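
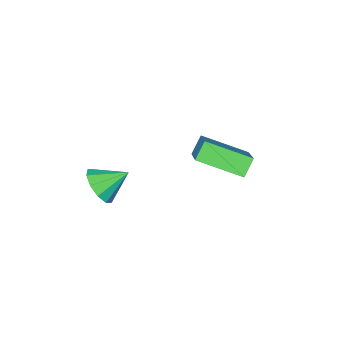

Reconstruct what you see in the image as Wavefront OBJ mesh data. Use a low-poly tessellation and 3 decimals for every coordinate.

v -1.955 1.851 1.156
v -2.537 1.764 1.798
v -2.9 3.351 0.501
v -3.482 3.264 1.142
v -0.778 3.136 2.398
v -1.36 3.049 3.039
v -1.723 4.636 1.742
v -2.305 4.549 2.384
v 1.896 1.016 1.329
v 2.27 0.752 2.022
v 1.104 1.684 2.011
v 2.503 1.183 1.87
v 2.504 1.55 1.511
v 2.273 1.713 1.083
v 1.898 1.61 0.749
v 1.522 1.279 0.637
v 1.289 0.848 0.789
v 1.287 0.481 1.147
v 1.518 0.319 1.575
v 1.894 0.422 1.909
f 2 4 1
f 5 2 1
f 1 4 3
f 3 5 1
f 2 8 4
f 6 2 5
f 6 8 2
f 4 8 3
f 7 5 3
f 3 8 7
f 7 6 5
f 8 6 7
f 10 9 12
f 10 12 11
f 12 9 13
f 12 13 11
f 13 9 14
f 13 14 11
f 14 9 15
f 14 15 11
f 15 9 16
f 15 16 11
f 16 9 17
f 16 17 11
f 17 9 18
f 17 18 11
f 18 9 19
f 18 19 11
f 19 9 20
f 19 20 11
f 20 9 10
f 20 10 11



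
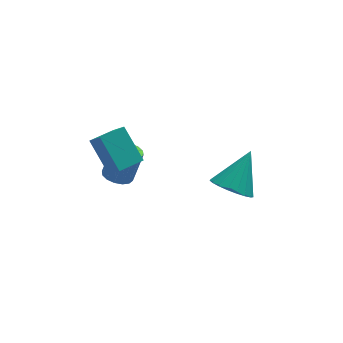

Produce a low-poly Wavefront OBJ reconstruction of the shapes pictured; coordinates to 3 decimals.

v -3.599 -4.619 3.228
v -4.166 -3.398 4.361
v -3.907 -3.693 2.075
v -4.475 -2.472 3.208
v -2.545 -4.188 3.292
v -3.113 -2.967 4.425
v -2.854 -3.262 2.139
v -3.421 -2.041 3.272
v 1.401 -2.937 -0.966
v 2.141 -2.755 -1.629
v 2.439 -1.943 0.466
v 1.892 -2.42 -1.681
v 1.559 -2.175 -1.61
v 1.198 -2.062 -1.427
v 0.872 -2.1 -1.165
v 0.638 -2.283 -0.868
v 0.536 -2.579 -0.588
v 0.583 -2.937 -0.374
v 0.772 -3.295 -0.262
v 1.069 -3.591 -0.272
v 1.424 -3.775 -0.402
v 1.775 -3.813 -0.629
v 2.061 -3.7 -0.915
v 2.233 -3.455 -1.21
v 2.261 -3.121 -1.463
v -3.399 -2.676 0.703
v -2.767 -2.62 0.456
v -2.25 -2.309 1.851
v -2.881 -2.364 2.097
v -2.903 -2.296 0.434
v -2.385 -1.984 1.829
v -3.171 -2.073 0.484
v -2.654 -1.762 1.879
v -3.5 -2.012 0.592
v -2.983 -1.701 1.987
v -3.802 -2.129 0.73
v -3.285 -1.818 2.125
v -3.996 -2.392 0.861
v -3.479 -2.081 2.256
v -4.03 -2.731 0.949
v -3.513 -2.42 2.344
v -3.895 -3.056 0.971
v -3.377 -2.744 2.366
v -3.626 -3.278 0.921
v -3.109 -2.967 2.316
v -3.297 -3.339 0.813
v -2.78 -3.028 2.208
v -2.995 -3.222 0.675
v -2.478 -2.911 2.07
v -2.801 -2.959 0.544
v -2.284 -2.648 1.939
f 2 4 1
f 5 2 1
f 1 4 3
f 3 5 1
f 2 8 4
f 6 2 5
f 6 8 2
f 4 8 3
f 7 5 3
f 3 8 7
f 7 6 5
f 8 6 7
f 10 9 12
f 10 12 11
f 12 9 13
f 12 13 11
f 13 9 14
f 13 14 11
f 14 9 15
f 14 15 11
f 15 9 16
f 15 16 11
f 16 9 17
f 16 17 11
f 17 9 18
f 17 18 11
f 18 9 19
f 18 19 11
f 19 9 20
f 19 20 11
f 20 9 21
f 20 21 11
f 21 9 22
f 21 22 11
f 22 9 23
f 22 23 11
f 23 9 24
f 23 24 11
f 24 9 25
f 24 25 11
f 25 9 10
f 25 10 11
f 27 26 30
f 27 30 28
f 28 30 31
f 28 31 29
f 30 26 32
f 30 32 31
f 31 32 33
f 31 33 29
f 32 26 34
f 32 34 33
f 33 34 35
f 33 35 29
f 34 26 36
f 34 36 35
f 35 36 37
f 35 37 29
f 36 26 38
f 36 38 37
f 37 38 39
f 37 39 29
f 38 26 40
f 38 40 39
f 39 40 41
f 39 41 29
f 40 26 42
f 40 42 41
f 41 42 43
f 41 43 29
f 42 26 44
f 42 44 43
f 43 44 45
f 43 45 29
f 44 26 46
f 44 46 45
f 45 46 47
f 45 47 29
f 46 26 48
f 46 48 47
f 47 48 49
f 47 49 29
f 48 26 50
f 48 50 49
f 49 50 51
f 49 51 29
f 50 26 27
f 50 27 51
f 51 27 28
f 51 28 29



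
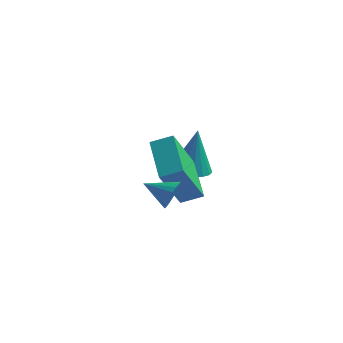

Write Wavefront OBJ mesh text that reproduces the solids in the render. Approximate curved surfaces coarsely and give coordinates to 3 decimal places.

v -0.134 0.436 -3.605
v 0.553 0.634 -3.686
v 0.014 0.664 -1.795
v 0.396 0.912 -3.708
v 0.134 1.096 -3.71
v -0.182 1.15 -3.691
v -0.488 1.062 -3.654
v -0.724 0.85 -3.608
v -0.843 0.556 -3.562
v -0.822 0.239 -3.524
v -0.664 -0.04 -3.502
v -0.402 -0.224 -3.5
v -0.087 -0.277 -3.519
v 0.219 -0.189 -3.555
v 0.455 0.023 -3.601
v 0.574 0.317 -3.648
v 0.972 -3.713 -2.335
v 1.127 -3.456 -1.839
v 0.008 -3.807 -1.985
v 1.06 -3.268 -1.974
v 0.977 -3.157 -2.172
v 0.894 -3.142 -2.398
v 0.824 -3.226 -2.613
v 0.78 -3.394 -2.78
v 0.769 -3.618 -2.87
v 0.793 -3.857 -2.867
v 0.848 -4.073 -2.773
v 0.924 -4.225 -2.603
v 1.009 -4.29 -2.387
v 1.088 -4.254 -2.161
v 1.146 -4.125 -1.966
v 1.174 -3.925 -1.835
v 1.168 -3.688 -1.79
v -0.411 -0.653 -3.019
v -0.645 -1.834 -1.25
v 0.287 -0.344 -2.72
v 0.053 -1.525 -0.951
v 0.487 -1.955 -3.769
v 0.253 -3.136 -2
v 1.185 -1.646 -3.47
v 0.951 -2.827 -1.701
f 2 1 4
f 2 4 3
f 4 1 5
f 4 5 3
f 5 1 6
f 5 6 3
f 6 1 7
f 6 7 3
f 7 1 8
f 7 8 3
f 8 1 9
f 8 9 3
f 9 1 10
f 9 10 3
f 10 1 11
f 10 11 3
f 11 1 12
f 11 12 3
f 12 1 13
f 12 13 3
f 13 1 14
f 13 14 3
f 14 1 15
f 14 15 3
f 15 1 16
f 15 16 3
f 16 1 2
f 16 2 3
f 18 17 20
f 18 20 19
f 20 17 21
f 20 21 19
f 21 17 22
f 21 22 19
f 22 17 23
f 22 23 19
f 23 17 24
f 23 24 19
f 24 17 25
f 24 25 19
f 25 17 26
f 25 26 19
f 26 17 27
f 26 27 19
f 27 17 28
f 27 28 19
f 28 17 29
f 28 29 19
f 29 17 30
f 29 30 19
f 30 17 31
f 30 31 19
f 31 17 32
f 31 32 19
f 32 17 33
f 32 33 19
f 33 17 18
f 33 18 19
f 35 37 34
f 38 35 34
f 34 37 36
f 36 38 34
f 35 41 37
f 39 35 38
f 39 41 35
f 37 41 36
f 40 38 36
f 36 41 40
f 40 39 38
f 41 39 40



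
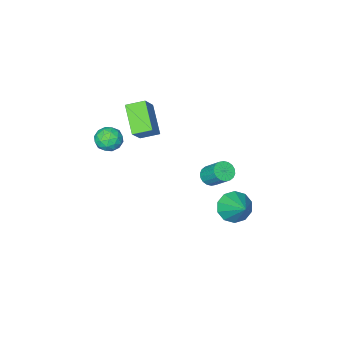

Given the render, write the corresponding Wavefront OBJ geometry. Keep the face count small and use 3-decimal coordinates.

v -1.762 2.463 -3.579
v -0.978 2.625 -4.073
v -1.358 3.857 -2.481
v -1.408 2.936 -4.31
v -1.972 3.066 -4.268
v -2.457 2.966 -3.963
v -2.675 2.674 -3.511
v -2.545 2.301 -3.085
v -2.116 1.99 -2.848
v -1.551 1.859 -2.89
v -1.067 1.959 -3.195
v -0.848 2.252 -3.647
v -2.008 0.138 -2.918
v -1.419 0.277 -2.992
v -1.523 1.281 -1.937
v -2.112 1.142 -1.862
v -1.543 0.446 -3.165
v -1.647 1.45 -2.109
v -1.759 0.554 -3.288
v -1.863 1.557 -2.233
v -2.025 0.579 -3.339
v -2.129 1.583 -2.283
v -2.287 0.517 -3.306
v -2.391 1.521 -2.25
v -2.494 0.38 -3.196
v -2.598 1.384 -2.14
v -2.605 0.195 -3.031
v -2.709 1.199 -1.975
v -2.597 -0.001 -2.843
v -2.701 1.003 -1.788
v -2.473 -0.17 -2.671
v -2.577 0.834 -1.615
v -2.257 -0.277 -2.547
v -2.361 0.726 -1.492
v -1.991 -0.303 -2.497
v -2.095 0.701 -1.441
v -1.729 -0.241 -2.53
v -1.833 0.763 -1.474
v -1.522 -0.104 -2.64
v -1.626 0.9 -1.584
v -1.411 0.081 -2.805
v -1.515 1.085 -1.749
v 3.513 -0.455 1.505
v 4.074 -0.664 1.969
v 2.726 -1.136 2.151
v 3.287 -1.345 2.615
v 3.037 -0.63 2.62
v 3.524 -0.209 2.221
v 3.276 -1.591 1.899
v 3.763 -1.17 1.5
v 3.928 -1.366 2.212
v 3.78 -0.772 2.658
v 3.02 -1.028 1.462
v 2.872 -0.434 1.908
v 3.863 -0.5 1.68
v 2.937 -1.3 2.44
v 2.791 -0.88 2.443
v 3.12 -1.003 2.715
v 3.539 -0.232 1.829
v 3.869 -0.355 2.101
v 3.259 -0.335 2.484
v 2.931 -1.445 2.019
v 3.261 -1.568 2.291
v 3.68 -0.797 1.405
v 4.009 -0.92 1.677
v 3.541 -1.465 1.636
v 4.106 -1.035 2.096
v 3.644 -1.435 2.475
v 3.638 -1.58 2.055
v 3.923 -1.332 1.82
v 4.019 -0.686 2.358
v 3.557 -1.086 2.738
v 3.41 -0.666 2.741
v 3.696 -0.419 2.506
v 3.934 -1.098 2.501
v 3.243 -0.714 1.382
v 2.781 -1.114 1.762
v 3.104 -1.381 1.614
v 3.39 -1.134 1.379
v 3.156 -0.365 1.645
v 2.694 -0.765 2.024
v 2.877 -0.468 2.3
v 3.162 -0.22 2.065
v 2.866 -0.702 1.619
v 0.887 -0.161 1.687
v 0.363 -1.49 2.748
v 1.741 0.4 2.812
v 1.216 -0.929 3.873
v 1.684 -0.731 1.367
v 1.159 -2.06 2.428
v 2.537 -0.17 2.492
v 2.013 -1.499 3.553
f 2 1 4
f 2 4 3
f 4 1 5
f 4 5 3
f 5 1 6
f 5 6 3
f 6 1 7
f 6 7 3
f 7 1 8
f 7 8 3
f 8 1 9
f 8 9 3
f 9 1 10
f 9 10 3
f 10 1 11
f 10 11 3
f 11 1 12
f 11 12 3
f 12 1 2
f 12 2 3
f 14 13 17
f 14 17 15
f 15 17 18
f 15 18 16
f 17 13 19
f 17 19 18
f 18 19 20
f 18 20 16
f 19 13 21
f 19 21 20
f 20 21 22
f 20 22 16
f 21 13 23
f 21 23 22
f 22 23 24
f 22 24 16
f 23 13 25
f 23 25 24
f 24 25 26
f 24 26 16
f 25 13 27
f 25 27 26
f 26 27 28
f 26 28 16
f 27 13 29
f 27 29 28
f 28 29 30
f 28 30 16
f 29 13 31
f 29 31 30
f 30 31 32
f 30 32 16
f 31 13 33
f 31 33 32
f 32 33 34
f 32 34 16
f 33 13 35
f 33 35 34
f 34 35 36
f 34 36 16
f 35 13 37
f 35 37 36
f 36 37 38
f 36 38 16
f 37 13 39
f 37 39 38
f 38 39 40
f 38 40 16
f 39 13 41
f 39 41 40
f 40 41 42
f 40 42 16
f 41 13 14
f 41 14 42
f 42 14 15
f 42 15 16
f 43 80 59
f 80 54 83
f 59 83 48
f 80 83 59
f 43 59 55
f 59 48 60
f 55 60 44
f 59 60 55
f 43 55 64
f 55 44 65
f 64 65 50
f 55 65 64
f 43 64 76
f 64 50 79
f 76 79 53
f 64 79 76
f 43 76 80
f 76 53 84
f 80 84 54
f 76 84 80
f 44 60 71
f 60 48 74
f 71 74 52
f 60 74 71
f 48 83 61
f 83 54 82
f 61 82 47
f 83 82 61
f 54 84 81
f 84 53 77
f 81 77 45
f 84 77 81
f 53 79 78
f 79 50 66
f 78 66 49
f 79 66 78
f 50 65 70
f 65 44 67
f 70 67 51
f 65 67 70
f 46 72 58
f 72 52 73
f 58 73 47
f 72 73 58
f 46 58 56
f 58 47 57
f 56 57 45
f 58 57 56
f 46 56 63
f 56 45 62
f 63 62 49
f 56 62 63
f 46 63 68
f 63 49 69
f 68 69 51
f 63 69 68
f 46 68 72
f 68 51 75
f 72 75 52
f 68 75 72
f 47 73 61
f 73 52 74
f 61 74 48
f 73 74 61
f 45 57 81
f 57 47 82
f 81 82 54
f 57 82 81
f 49 62 78
f 62 45 77
f 78 77 53
f 62 77 78
f 51 69 70
f 69 49 66
f 70 66 50
f 69 66 70
f 52 75 71
f 75 51 67
f 71 67 44
f 75 67 71
f 86 88 85
f 89 86 85
f 85 88 87
f 87 89 85
f 86 92 88
f 90 86 89
f 90 92 86
f 88 92 87
f 91 89 87
f 87 92 91
f 91 90 89
f 92 90 91



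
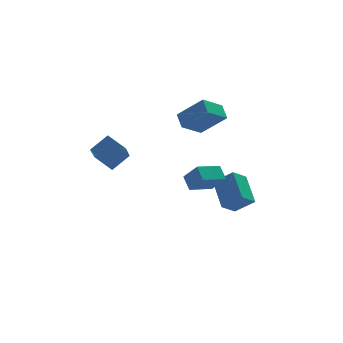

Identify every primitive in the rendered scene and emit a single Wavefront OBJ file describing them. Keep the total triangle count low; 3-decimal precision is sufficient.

v 2.428 -1.356 -3.774
v 3.368 -1.974 -2.86
v 2.528 0.386 -2.699
v 3.468 -0.232 -1.785
v 3.332 -0.988 -4.455
v 4.272 -1.606 -3.541
v 3.432 0.754 -3.38
v 4.372 0.136 -2.466
v -0.206 -3.685 -0.812
v -0.281 -2.909 -0.202
v 1.196 -3.262 -1.179
v 1.121 -2.485 -0.569
v 0.299 -4.455 0.229
v 0.224 -3.678 0.839
v 1.701 -4.031 -0.138
v 1.626 -3.255 0.472
v 1.629 3.198 0.435
v 1.651 4.138 1.006
v 2.941 3.695 -0.433
v 2.963 4.634 0.138
v 2.877 2.326 1.822
v 2.899 3.265 2.393
v 4.189 2.822 0.954
v 4.211 3.762 1.525
v -3.134 4.395 -1.773
v -3.785 2.856 -0.373
v -2.033 4.675 -0.954
v -2.684 3.136 0.446
v -2.376 3.444 -2.466
v -3.027 1.905 -1.066
v -1.275 3.724 -1.647
v -1.926 2.185 -0.247
f 2 4 1
f 5 2 1
f 1 4 3
f 3 5 1
f 2 8 4
f 6 2 5
f 6 8 2
f 4 8 3
f 7 5 3
f 3 8 7
f 7 6 5
f 8 6 7
f 10 12 9
f 13 10 9
f 9 12 11
f 11 13 9
f 10 16 12
f 14 10 13
f 14 16 10
f 12 16 11
f 15 13 11
f 11 16 15
f 15 14 13
f 16 14 15
f 18 20 17
f 21 18 17
f 17 20 19
f 19 21 17
f 18 24 20
f 22 18 21
f 22 24 18
f 20 24 19
f 23 21 19
f 19 24 23
f 23 22 21
f 24 22 23
f 26 28 25
f 29 26 25
f 25 28 27
f 27 29 25
f 26 32 28
f 30 26 29
f 30 32 26
f 28 32 27
f 31 29 27
f 27 32 31
f 31 30 29
f 32 30 31



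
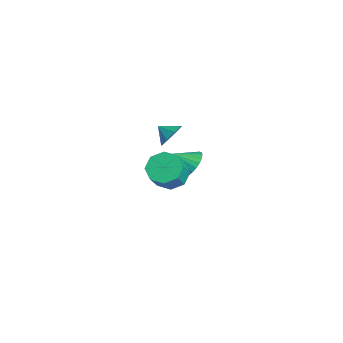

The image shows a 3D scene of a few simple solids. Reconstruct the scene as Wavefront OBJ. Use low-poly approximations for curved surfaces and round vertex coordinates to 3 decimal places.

v -3.294 2.122 -3.182
v -2.329 2.085 -2.768
v -3.726 0.938 -2.278
v -2.515 2.347 -2.514
v -2.82 2.575 -2.361
v -3.197 2.733 -2.334
v -3.588 2.799 -2.435
v -3.935 2.761 -2.651
v -4.184 2.626 -2.947
v -4.297 2.415 -3.278
v -4.258 2.158 -3.595
v -4.072 1.896 -3.849
v -3.767 1.668 -4.002
v -3.391 1.51 -4.029
v -2.999 1.444 -3.928
v -2.653 1.482 -3.713
v -2.404 1.617 -3.417
v -2.29 1.828 -3.085
v 3.559 -1.277 2.031
v 4.39 -1.534 1.392
v 5.193 -2.161 2.69
v 4.361 -1.903 3.329
v 4.462 -0.776 1.714
v 5.264 -1.403 3.012
v 4.004 -0.311 2.222
v 4.807 -0.938 3.52
v 3.285 -0.412 2.618
v 4.088 -1.039 3.916
v 2.727 -1.019 2.67
v 3.53 -1.646 3.968
v 2.656 -1.777 2.348
v 3.458 -2.404 3.646
v 3.113 -2.242 1.84
v 3.916 -2.869 3.138
v 3.832 -2.141 1.444
v 4.635 -2.768 2.742
v 0.554 -0.315 2.819
v 1.285 -0.834 3.1
v -0.074 -0.925 3.321
v 1.133 -0.301 3.559
v 0.642 0.224 3.584
v 0.1 0.434 3.161
v -0.177 0.205 2.537
v -0.026 -0.328 2.079
v 0.465 -0.853 2.053
v 1.008 -1.063 2.477
f 2 1 4
f 2 4 3
f 4 1 5
f 4 5 3
f 5 1 6
f 5 6 3
f 6 1 7
f 6 7 3
f 7 1 8
f 7 8 3
f 8 1 9
f 8 9 3
f 9 1 10
f 9 10 3
f 10 1 11
f 10 11 3
f 11 1 12
f 11 12 3
f 12 1 13
f 12 13 3
f 13 1 14
f 13 14 3
f 14 1 15
f 14 15 3
f 15 1 16
f 15 16 3
f 16 1 17
f 16 17 3
f 17 1 18
f 17 18 3
f 18 1 2
f 18 2 3
f 20 19 23
f 20 23 21
f 21 23 24
f 21 24 22
f 23 19 25
f 23 25 24
f 24 25 26
f 24 26 22
f 25 19 27
f 25 27 26
f 26 27 28
f 26 28 22
f 27 19 29
f 27 29 28
f 28 29 30
f 28 30 22
f 29 19 31
f 29 31 30
f 30 31 32
f 30 32 22
f 31 19 33
f 31 33 32
f 32 33 34
f 32 34 22
f 33 19 35
f 33 35 34
f 34 35 36
f 34 36 22
f 35 19 20
f 35 20 36
f 36 20 21
f 36 21 22
f 38 37 40
f 38 40 39
f 40 37 41
f 40 41 39
f 41 37 42
f 41 42 39
f 42 37 43
f 42 43 39
f 43 37 44
f 43 44 39
f 44 37 45
f 44 45 39
f 45 37 46
f 45 46 39
f 46 37 38
f 46 38 39



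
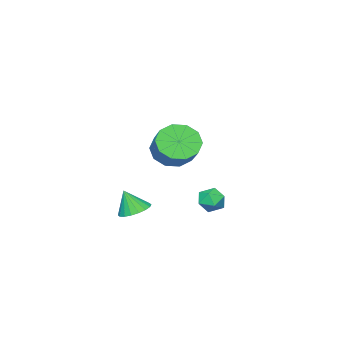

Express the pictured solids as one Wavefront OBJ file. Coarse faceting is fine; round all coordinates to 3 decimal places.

v -2.375 0.602 -3.23
v -1.638 0.618 -2.871
v -2.602 -0.598 -2.709
v -1.865 -0.582 -2.35
v -2.458 -0.077 -2.092
v -2.318 0.664 -2.414
v -1.922 -0.644 -3.166
v -1.782 0.097 -3.488
v -1.358 -0.152 -2.831
v -1.689 0.198 -2.168
v -2.551 -0.178 -3.412
v -2.882 0.172 -2.749
v 0.9 -2.305 -3.175
v 1.64 -1.829 -3.181
v 1.2 -2.755 -1.905
v 1.377 -1.58 -3.031
v 1.02 -1.475 -2.91
v 0.639 -1.534 -2.841
v 0.31 -1.746 -2.838
v 0.098 -2.069 -2.902
v 0.044 -2.439 -3.02
v 0.16 -2.782 -3.169
v 0.423 -3.031 -3.319
v 0.78 -3.136 -3.44
v 1.161 -3.077 -3.509
v 1.49 -2.865 -3.512
v 1.703 -2.542 -3.448
v 1.756 -2.172 -3.33
v 3.11 2.193 2.61
v 3.829 2.376 1.825
v 4.57 3.41 2.746
v 3.85 3.227 3.53
v 3.325 2.807 1.747
v 4.066 3.84 2.668
v 2.739 3.003 1.999
v 3.48 4.037 2.919
v 2.294 2.89 2.484
v 3.035 3.924 3.404
v 2.161 2.511 3.017
v 2.902 3.544 3.937
v 2.39 2.01 3.394
v 3.131 3.044 4.315
v 2.894 1.58 3.472
v 3.635 2.613 4.393
v 3.48 1.383 3.221
v 4.221 2.417 4.141
v 3.925 1.496 2.736
v 4.666 2.53 3.656
v 4.058 1.876 2.203
v 4.799 2.909 3.123
f 1 12 6
f 1 6 2
f 1 2 8
f 1 8 11
f 1 11 12
f 2 6 10
f 6 12 5
f 12 11 3
f 11 8 7
f 8 2 9
f 4 10 5
f 4 5 3
f 4 3 7
f 4 7 9
f 4 9 10
f 5 10 6
f 3 5 12
f 7 3 11
f 9 7 8
f 10 9 2
f 14 13 16
f 14 16 15
f 16 13 17
f 16 17 15
f 17 13 18
f 17 18 15
f 18 13 19
f 18 19 15
f 19 13 20
f 19 20 15
f 20 13 21
f 20 21 15
f 21 13 22
f 21 22 15
f 22 13 23
f 22 23 15
f 23 13 24
f 23 24 15
f 24 13 25
f 24 25 15
f 25 13 26
f 25 26 15
f 26 13 27
f 26 27 15
f 27 13 28
f 27 28 15
f 28 13 14
f 28 14 15
f 30 29 33
f 30 33 31
f 31 33 34
f 31 34 32
f 33 29 35
f 33 35 34
f 34 35 36
f 34 36 32
f 35 29 37
f 35 37 36
f 36 37 38
f 36 38 32
f 37 29 39
f 37 39 38
f 38 39 40
f 38 40 32
f 39 29 41
f 39 41 40
f 40 41 42
f 40 42 32
f 41 29 43
f 41 43 42
f 42 43 44
f 42 44 32
f 43 29 45
f 43 45 44
f 44 45 46
f 44 46 32
f 45 29 47
f 45 47 46
f 46 47 48
f 46 48 32
f 47 29 49
f 47 49 48
f 48 49 50
f 48 50 32
f 49 29 30
f 49 30 50
f 50 30 31
f 50 31 32



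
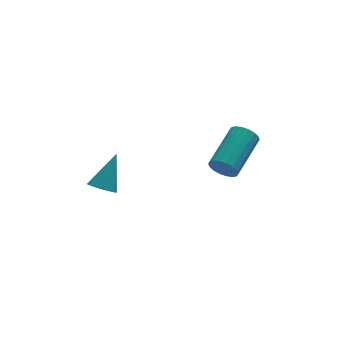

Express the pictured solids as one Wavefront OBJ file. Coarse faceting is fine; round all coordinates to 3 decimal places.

v -2.93 3.275 0.56
v -2.526 3.595 0.116
v -2.03 4.085 1.96
v -2.755 3.789 0.151
v -3.019 3.882 0.267
v -3.265 3.855 0.441
v -3.445 3.712 0.639
v -3.522 3.484 0.821
v -3.483 3.213 0.951
v -3.333 2.956 1.005
v -3.104 2.761 0.97
v -2.84 2.668 0.854
v -2.594 2.696 0.68
v -2.415 2.838 0.482
v -2.337 3.067 0.3
v -2.377 3.337 0.169
v 1.541 0.626 2.795
v 1.918 0.54 2.236
v 3.356 1.967 2.986
v 2.979 2.054 3.545
v 1.734 0.766 2.159
v 3.172 2.194 2.908
v 1.511 0.965 2.207
v 2.949 2.393 2.956
v 1.294 1.097 2.372
v 2.732 2.525 3.121
v 1.126 1.136 2.62
v 2.564 2.563 3.369
v 1.041 1.074 2.904
v 2.478 2.501 3.653
v 1.054 0.923 3.166
v 2.492 2.35 3.915
v 1.164 0.713 3.354
v 2.602 2.14 4.104
v 1.348 0.486 3.432
v 2.786 1.914 4.181
v 1.571 0.287 3.384
v 3.009 1.715 4.133
v 1.788 0.155 3.219
v 3.226 1.583 3.968
v 1.956 0.117 2.971
v 3.394 1.544 3.72
v 2.042 0.179 2.687
v 3.479 1.606 3.436
v 2.028 0.33 2.425
v 3.466 1.757 3.174
f 2 1 4
f 2 4 3
f 4 1 5
f 4 5 3
f 5 1 6
f 5 6 3
f 6 1 7
f 6 7 3
f 7 1 8
f 7 8 3
f 8 1 9
f 8 9 3
f 9 1 10
f 9 10 3
f 10 1 11
f 10 11 3
f 11 1 12
f 11 12 3
f 12 1 13
f 12 13 3
f 13 1 14
f 13 14 3
f 14 1 15
f 14 15 3
f 15 1 16
f 15 16 3
f 16 1 2
f 16 2 3
f 18 17 21
f 18 21 19
f 19 21 22
f 19 22 20
f 21 17 23
f 21 23 22
f 22 23 24
f 22 24 20
f 23 17 25
f 23 25 24
f 24 25 26
f 24 26 20
f 25 17 27
f 25 27 26
f 26 27 28
f 26 28 20
f 27 17 29
f 27 29 28
f 28 29 30
f 28 30 20
f 29 17 31
f 29 31 30
f 30 31 32
f 30 32 20
f 31 17 33
f 31 33 32
f 32 33 34
f 32 34 20
f 33 17 35
f 33 35 34
f 34 35 36
f 34 36 20
f 35 17 37
f 35 37 36
f 36 37 38
f 36 38 20
f 37 17 39
f 37 39 38
f 38 39 40
f 38 40 20
f 39 17 41
f 39 41 40
f 40 41 42
f 40 42 20
f 41 17 43
f 41 43 42
f 42 43 44
f 42 44 20
f 43 17 45
f 43 45 44
f 44 45 46
f 44 46 20
f 45 17 18
f 45 18 46
f 46 18 19
f 46 19 20



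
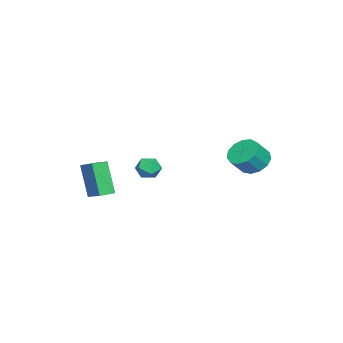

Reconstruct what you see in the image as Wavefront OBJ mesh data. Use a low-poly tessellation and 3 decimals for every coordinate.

v -1.5 -1.245 0.719
v -1.128 -0.766 0.265
v -0.992 -2.194 0.135
v -0.62 -1.715 -0.319
v -0.433 -1.764 0.413
v -0.747 -1.177 0.774
v -1.373 -1.783 -0.374
v -1.687 -1.196 -0.013
v -1.05 -1.099 -0.411
v -0.47 -1.087 0.075
v -1.65 -1.873 0.325
v -1.07 -1.861 0.811
v -3.681 3.425 0.3
v -3.153 2.951 -0.346
v -2.45 2.48 0.574
v -2.979 2.955 1.22
v -2.917 3.433 -0.28
v -2.214 2.962 0.64
v -2.923 3.912 -0.03
v -2.22 3.442 0.89
v -3.17 4.237 0.324
v -2.467 3.767 1.245
v -3.579 4.305 0.671
v -2.877 3.834 1.592
v -4.021 4.093 0.9
v -3.319 3.622 1.821
v -4.355 3.669 0.939
v -3.652 3.198 1.859
v -4.475 3.168 0.774
v -3.772 2.697 1.695
v -4.343 2.748 0.459
v -3.64 2.278 1.38
v -4.001 2.544 0.093
v -3.298 2.073 1.014
v -3.557 2.619 -0.207
v -2.855 2.149 0.714
v 2.541 -2.569 -0.287
v 1.975 -3.177 1.566
v 3.316 -1.634 0.257
v 2.75 -2.243 2.109
v 3.19 -3.117 -0.269
v 2.624 -3.726 1.583
v 3.965 -2.183 0.274
v 3.399 -2.791 2.127
f 1 12 6
f 1 6 2
f 1 2 8
f 1 8 11
f 1 11 12
f 2 6 10
f 6 12 5
f 12 11 3
f 11 8 7
f 8 2 9
f 4 10 5
f 4 5 3
f 4 3 7
f 4 7 9
f 4 9 10
f 5 10 6
f 3 5 12
f 7 3 11
f 9 7 8
f 10 9 2
f 14 13 17
f 14 17 15
f 15 17 18
f 15 18 16
f 17 13 19
f 17 19 18
f 18 19 20
f 18 20 16
f 19 13 21
f 19 21 20
f 20 21 22
f 20 22 16
f 21 13 23
f 21 23 22
f 22 23 24
f 22 24 16
f 23 13 25
f 23 25 24
f 24 25 26
f 24 26 16
f 25 13 27
f 25 27 26
f 26 27 28
f 26 28 16
f 27 13 29
f 27 29 28
f 28 29 30
f 28 30 16
f 29 13 31
f 29 31 30
f 30 31 32
f 30 32 16
f 31 13 33
f 31 33 32
f 32 33 34
f 32 34 16
f 33 13 35
f 33 35 34
f 34 35 36
f 34 36 16
f 35 13 14
f 35 14 36
f 36 14 15
f 36 15 16
f 38 40 37
f 41 38 37
f 37 40 39
f 39 41 37
f 38 44 40
f 42 38 41
f 42 44 38
f 40 44 39
f 43 41 39
f 39 44 43
f 43 42 41
f 44 42 43



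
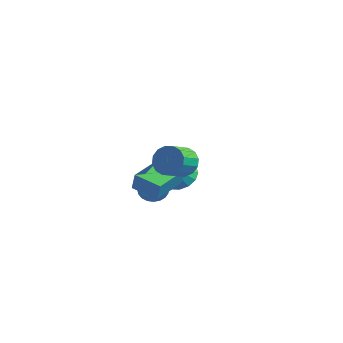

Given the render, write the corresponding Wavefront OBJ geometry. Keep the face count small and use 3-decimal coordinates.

v -2.975 1.256 -1.24
v -2.387 0.764 -1.834
v -2.725 0.084 -0.02
v -2.087 1.083 -1.589
v -2.025 1.449 -1.25
v -2.217 1.763 -0.909
v -2.613 1.941 -0.656
v -3.106 1.936 -0.56
v -3.563 1.748 -0.646
v -3.864 1.429 -0.891
v -3.926 1.063 -1.229
v -3.734 0.749 -1.571
v -3.338 0.571 -1.823
v -2.845 0.576 -1.92
v -0.28 -3.635 0.136
v 0.068 -3.723 1.08
v -0.849 -1.767 0.521
v -0.501 -1.855 1.465
v 0.981 -3.165 -0.285
v 1.329 -3.253 0.659
v 0.412 -1.297 0.1
v 0.76 -1.385 1.044
v 2.667 -3.028 2.549
v 3.061 -2.649 3.186
v 3.348 -3.694 3.629
v 2.953 -4.072 2.991
v 2.652 -2.703 3.323
v 2.938 -3.748 3.766
v 2.247 -2.844 3.253
v 2.533 -3.889 3.696
v 1.954 -3.035 2.993
v 2.241 -4.079 3.436
v 1.852 -3.223 2.615
v 2.139 -4.267 3.058
v 1.969 -3.359 2.219
v 2.255 -4.403 2.662
v 2.272 -3.406 1.911
v 2.559 -4.451 2.354
v 2.682 -3.352 1.774
v 2.968 -4.397 2.217
v 3.087 -3.211 1.844
v 3.373 -4.256 2.287
v 3.379 -3.021 2.104
v 3.666 -4.065 2.547
v 3.481 -2.833 2.482
v 3.768 -3.877 2.925
v 3.365 -2.697 2.878
v 3.651 -3.741 3.321
v -1.603 -1.422 -1.019
v -1.219 -1.685 -1.594
v -0.432 -2.281 -0.796
v -0.817 -2.018 -0.221
v -1.075 -1.419 -1.538
v -0.288 -2.015 -0.739
v -1.022 -1.153 -1.391
v -0.236 -1.75 -0.592
v -1.07 -0.934 -1.18
v -0.284 -1.531 -0.381
v -1.21 -0.799 -0.942
v -0.424 -1.396 -0.143
v -1.418 -0.772 -0.717
v -0.632 -1.369 0.082
v -1.658 -0.857 -0.544
v -0.872 -1.454 0.255
v -1.889 -1.04 -0.453
v -1.102 -1.637 0.346
v -2.07 -1.289 -0.461
v -1.283 -1.885 0.338
v -2.17 -1.56 -0.565
v -1.384 -2.157 0.234
v -2.173 -1.808 -0.747
v -1.386 -2.405 0.052
v -2.077 -1.989 -0.977
v -1.29 -2.586 -0.178
v -1.899 -2.072 -1.214
v -1.112 -2.668 -0.415
v -1.67 -2.042 -1.417
v -0.883 -2.639 -0.619
v -1.429 -1.905 -1.552
v -0.643 -2.502 -0.753
f 2 1 4
f 2 4 3
f 4 1 5
f 4 5 3
f 5 1 6
f 5 6 3
f 6 1 7
f 6 7 3
f 7 1 8
f 7 8 3
f 8 1 9
f 8 9 3
f 9 1 10
f 9 10 3
f 10 1 11
f 10 11 3
f 11 1 12
f 11 12 3
f 12 1 13
f 12 13 3
f 13 1 14
f 13 14 3
f 14 1 2
f 14 2 3
f 16 18 15
f 19 16 15
f 15 18 17
f 17 19 15
f 16 22 18
f 20 16 19
f 20 22 16
f 18 22 17
f 21 19 17
f 17 22 21
f 21 20 19
f 22 20 21
f 24 23 27
f 24 27 25
f 25 27 28
f 25 28 26
f 27 23 29
f 27 29 28
f 28 29 30
f 28 30 26
f 29 23 31
f 29 31 30
f 30 31 32
f 30 32 26
f 31 23 33
f 31 33 32
f 32 33 34
f 32 34 26
f 33 23 35
f 33 35 34
f 34 35 36
f 34 36 26
f 35 23 37
f 35 37 36
f 36 37 38
f 36 38 26
f 37 23 39
f 37 39 38
f 38 39 40
f 38 40 26
f 39 23 41
f 39 41 40
f 40 41 42
f 40 42 26
f 41 23 43
f 41 43 42
f 42 43 44
f 42 44 26
f 43 23 45
f 43 45 44
f 44 45 46
f 44 46 26
f 45 23 47
f 45 47 46
f 46 47 48
f 46 48 26
f 47 23 24
f 47 24 48
f 48 24 25
f 48 25 26
f 50 49 53
f 50 53 51
f 51 53 54
f 51 54 52
f 53 49 55
f 53 55 54
f 54 55 56
f 54 56 52
f 55 49 57
f 55 57 56
f 56 57 58
f 56 58 52
f 57 49 59
f 57 59 58
f 58 59 60
f 58 60 52
f 59 49 61
f 59 61 60
f 60 61 62
f 60 62 52
f 61 49 63
f 61 63 62
f 62 63 64
f 62 64 52
f 63 49 65
f 63 65 64
f 64 65 66
f 64 66 52
f 65 49 67
f 65 67 66
f 66 67 68
f 66 68 52
f 67 49 69
f 67 69 68
f 68 69 70
f 68 70 52
f 69 49 71
f 69 71 70
f 70 71 72
f 70 72 52
f 71 49 73
f 71 73 72
f 72 73 74
f 72 74 52
f 73 49 75
f 73 75 74
f 74 75 76
f 74 76 52
f 75 49 77
f 75 77 76
f 76 77 78
f 76 78 52
f 77 49 79
f 77 79 78
f 78 79 80
f 78 80 52
f 79 49 50
f 79 50 80
f 80 50 51
f 80 51 52



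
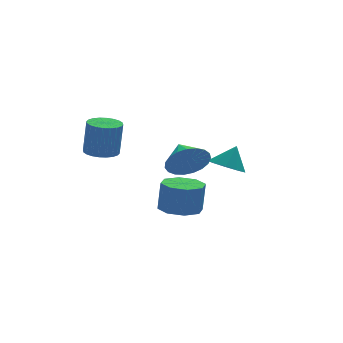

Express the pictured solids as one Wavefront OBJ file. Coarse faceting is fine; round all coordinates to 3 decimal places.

v -2.126 -3.425 1.646
v -1.815 -3.127 0.913
v -2.134 -2.415 2.054
v -2.163 -3.108 0.858
v -2.506 -3.143 0.94
v -2.782 -3.228 1.143
v -2.945 -3.346 1.433
v -2.966 -3.479 1.761
v -2.842 -3.602 2.068
v -2.594 -3.694 2.302
v -2.265 -3.74 2.423
v -1.912 -3.732 2.409
v -1.596 -3.67 2.264
v -1.372 -3.567 2.012
v -1.277 -3.438 1.696
v -1.33 -3.308 1.372
v -1.52 -3.198 1.095
v -3.842 1.674 0.09
v -3.353 1.19 0.046
v -3.188 1.222 1.526
v -3.678 1.706 1.57
v -3.206 1.415 0.024
v -3.042 1.446 1.505
v -3.157 1.679 0.013
v -2.992 1.711 1.494
v -3.211 1.943 0.014
v -3.047 1.974 1.494
v -3.362 2.165 0.026
v -3.197 2.197 1.506
v -3.586 2.313 0.048
v -3.421 2.345 1.528
v -3.849 2.364 0.076
v -3.684 2.396 1.556
v -4.111 2.31 0.106
v -3.946 2.341 1.587
v -4.332 2.158 0.134
v -4.167 2.19 1.614
v -4.478 1.934 0.155
v -4.314 1.965 1.636
v -4.528 1.669 0.166
v -4.363 1.701 1.647
v -4.473 1.406 0.166
v -4.309 1.437 1.646
v -4.323 1.183 0.154
v -4.158 1.215 1.634
v -4.099 1.035 0.132
v -3.934 1.067 1.612
v -3.836 0.984 0.104
v -3.671 1.016 1.584
v -3.574 1.039 0.073
v -3.409 1.07 1.554
v 0.52 -0.052 -0.55
v 1.08 -0.556 -0.712
v 1 0.192 0.35
v 1.202 -0.081 -0.907
v 1.005 0.406 -0.934
v 0.581 0.679 -0.782
v 0.128 0.61 -0.522
v -0.141 0.231 -0.275
v -0.101 -0.281 -0.157
v 0.229 -0.686 -0.223
v 0.695 -0.794 -0.443
v -1.487 -0.613 -2.208
v -0.817 -0.106 -2.333
v -0.663 0.001 -1.077
v -1.333 -0.507 -0.952
v -1.375 0.225 -2.293
v -1.221 0.332 -1.037
v -1.999 0.065 -2.203
v -1.845 0.172 -0.947
v -2.323 -0.493 -2.116
v -2.169 -0.386 -0.86
v -2.157 -1.121 -2.083
v -2.003 -1.014 -0.827
v -1.599 -1.452 -2.123
v -1.445 -1.345 -0.867
v -0.975 -1.292 -2.213
v -0.821 -1.185 -0.957
v -0.651 -0.734 -2.3
v -0.497 -0.627 -1.044
f 2 1 4
f 2 4 3
f 4 1 5
f 4 5 3
f 5 1 6
f 5 6 3
f 6 1 7
f 6 7 3
f 7 1 8
f 7 8 3
f 8 1 9
f 8 9 3
f 9 1 10
f 9 10 3
f 10 1 11
f 10 11 3
f 11 1 12
f 11 12 3
f 12 1 13
f 12 13 3
f 13 1 14
f 13 14 3
f 14 1 15
f 14 15 3
f 15 1 16
f 15 16 3
f 16 1 17
f 16 17 3
f 17 1 2
f 17 2 3
f 19 18 22
f 19 22 20
f 20 22 23
f 20 23 21
f 22 18 24
f 22 24 23
f 23 24 25
f 23 25 21
f 24 18 26
f 24 26 25
f 25 26 27
f 25 27 21
f 26 18 28
f 26 28 27
f 27 28 29
f 27 29 21
f 28 18 30
f 28 30 29
f 29 30 31
f 29 31 21
f 30 18 32
f 30 32 31
f 31 32 33
f 31 33 21
f 32 18 34
f 32 34 33
f 33 34 35
f 33 35 21
f 34 18 36
f 34 36 35
f 35 36 37
f 35 37 21
f 36 18 38
f 36 38 37
f 37 38 39
f 37 39 21
f 38 18 40
f 38 40 39
f 39 40 41
f 39 41 21
f 40 18 42
f 40 42 41
f 41 42 43
f 41 43 21
f 42 18 44
f 42 44 43
f 43 44 45
f 43 45 21
f 44 18 46
f 44 46 45
f 45 46 47
f 45 47 21
f 46 18 48
f 46 48 47
f 47 48 49
f 47 49 21
f 48 18 50
f 48 50 49
f 49 50 51
f 49 51 21
f 50 18 19
f 50 19 51
f 51 19 20
f 51 20 21
f 53 52 55
f 53 55 54
f 55 52 56
f 55 56 54
f 56 52 57
f 56 57 54
f 57 52 58
f 57 58 54
f 58 52 59
f 58 59 54
f 59 52 60
f 59 60 54
f 60 52 61
f 60 61 54
f 61 52 62
f 61 62 54
f 62 52 53
f 62 53 54
f 64 63 67
f 64 67 65
f 65 67 68
f 65 68 66
f 67 63 69
f 67 69 68
f 68 69 70
f 68 70 66
f 69 63 71
f 69 71 70
f 70 71 72
f 70 72 66
f 71 63 73
f 71 73 72
f 72 73 74
f 72 74 66
f 73 63 75
f 73 75 74
f 74 75 76
f 74 76 66
f 75 63 77
f 75 77 76
f 76 77 78
f 76 78 66
f 77 63 79
f 77 79 78
f 78 79 80
f 78 80 66
f 79 63 64
f 79 64 80
f 80 64 65
f 80 65 66



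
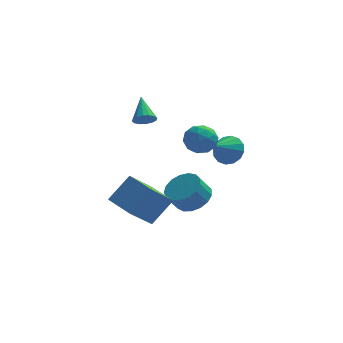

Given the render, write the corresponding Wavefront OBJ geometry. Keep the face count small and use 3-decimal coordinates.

v -0.471 1.511 2.574
v -0.219 1.18 3.073
v -0.669 2.829 3.546
v 0.044 1.329 2.925
v 0.169 1.526 2.683
v 0.123 1.72 2.411
v -0.083 1.857 2.184
v -0.393 1.902 2.06
v -0.724 1.842 2.074
v -0.987 1.693 2.222
v -1.112 1.496 2.464
v -1.065 1.302 2.736
v -0.859 1.165 2.964
v -0.55 1.12 3.087
v -1.158 -2.302 -2.01
v -0.091 -1.598 -0.715
v -2.279 -0.973 -1.808
v -1.212 -0.269 -0.513
v -0.088 -1.171 -3.507
v 0.979 -0.467 -2.212
v -1.209 0.158 -3.305
v -0.142 0.862 -2.01
v 3.755 0.31 1.036
v 4.273 0.528 1.764
v 2.945 -0.67 1.904
v 3.91 0.836 1.774
v 3.506 1.004 1.586
v 3.168 0.985 1.251
v 2.988 0.786 0.858
v 3.013 0.459 0.512
v 3.237 0.092 0.307
v 3.6 -0.216 0.297
v 4.004 -0.384 0.485
v 4.342 -0.365 0.821
v 4.522 -0.166 1.214
v 4.497 0.161 1.559
v 2.039 2.115 -3.596
v 2.964 1.717 -3.179
v 2.367 1.387 -2.168
v 1.441 1.785 -2.584
v 2.959 2.214 -3.02
v 2.362 1.884 -2.009
v 2.743 2.688 -2.993
v 2.146 2.358 -1.981
v 2.365 3.031 -3.103
v 1.768 2.701 -2.092
v 1.913 3.164 -3.327
v 1.316 2.834 -2.316
v 1.49 3.057 -3.612
v 0.893 2.726 -2.601
v 1.192 2.734 -3.893
v 0.595 2.403 -2.882
v 1.088 2.269 -4.107
v 0.491 1.939 -3.095
v 1.202 1.769 -4.203
v 0.605 1.439 -3.191
v 1.508 1.348 -4.16
v 0.91 1.018 -3.148
v 1.935 1.103 -3.988
v 1.338 0.773 -2.976
v 2.386 1.09 -3.726
v 1.789 0.76 -2.714
v 2.757 1.312 -3.434
v 2.16 0.981 -2.423
v 1.82 -1.791 3.736
v 2.723 -1.833 3.873
v 1.897 -2.987 2.867
v 2.8 -3.029 3.004
v 2.224 -3.214 3.69
v 2.176 -2.476 4.227
v 2.444 -2.344 2.513
v 2.396 -1.606 3.05
v 3.109 -2.175 3.118
v 2.973 -2.712 3.845
v 1.647 -2.108 2.895
v 1.511 -2.645 3.622
v 2.265 -1.707 3.881
v 2.355 -3.113 2.859
v 2.017 -3.222 3.262
v 2.548 -3.246 3.343
v 1.943 -2.085 4.089
v 2.474 -2.109 4.17
v 2.181 -2.921 4.062
v 2.146 -2.711 2.57
v 2.677 -2.735 2.651
v 2.072 -1.574 3.397
v 2.603 -1.598 3.478
v 2.439 -1.899 2.678
v 3.022 -1.933 3.518
v 3.068 -2.635 3.007
v 2.858 -2.233 2.718
v 2.83 -1.799 3.034
v 2.943 -2.249 3.945
v 2.988 -2.951 3.434
v 2.649 -3.061 3.837
v 2.621 -2.626 4.153
v 3.169 -2.45 3.501
v 1.632 -1.869 3.306
v 1.677 -2.571 2.795
v 1.999 -2.194 2.587
v 1.971 -1.759 2.903
v 1.552 -2.185 3.733
v 1.598 -2.887 3.222
v 1.79 -3.021 3.706
v 1.762 -2.587 4.022
v 1.451 -2.37 3.239
f 2 1 4
f 2 4 3
f 4 1 5
f 4 5 3
f 5 1 6
f 5 6 3
f 6 1 7
f 6 7 3
f 7 1 8
f 7 8 3
f 8 1 9
f 8 9 3
f 9 1 10
f 9 10 3
f 10 1 11
f 10 11 3
f 11 1 12
f 11 12 3
f 12 1 13
f 12 13 3
f 13 1 14
f 13 14 3
f 14 1 2
f 14 2 3
f 16 18 15
f 19 16 15
f 15 18 17
f 17 19 15
f 16 22 18
f 20 16 19
f 20 22 16
f 18 22 17
f 21 19 17
f 17 22 21
f 21 20 19
f 22 20 21
f 24 23 26
f 24 26 25
f 26 23 27
f 26 27 25
f 27 23 28
f 27 28 25
f 28 23 29
f 28 29 25
f 29 23 30
f 29 30 25
f 30 23 31
f 30 31 25
f 31 23 32
f 31 32 25
f 32 23 33
f 32 33 25
f 33 23 34
f 33 34 25
f 34 23 35
f 34 35 25
f 35 23 36
f 35 36 25
f 36 23 24
f 36 24 25
f 38 37 41
f 38 41 39
f 39 41 42
f 39 42 40
f 41 37 43
f 41 43 42
f 42 43 44
f 42 44 40
f 43 37 45
f 43 45 44
f 44 45 46
f 44 46 40
f 45 37 47
f 45 47 46
f 46 47 48
f 46 48 40
f 47 37 49
f 47 49 48
f 48 49 50
f 48 50 40
f 49 37 51
f 49 51 50
f 50 51 52
f 50 52 40
f 51 37 53
f 51 53 52
f 52 53 54
f 52 54 40
f 53 37 55
f 53 55 54
f 54 55 56
f 54 56 40
f 55 37 57
f 55 57 56
f 56 57 58
f 56 58 40
f 57 37 59
f 57 59 58
f 58 59 60
f 58 60 40
f 59 37 61
f 59 61 60
f 60 61 62
f 60 62 40
f 61 37 63
f 61 63 62
f 62 63 64
f 62 64 40
f 63 37 38
f 63 38 64
f 64 38 39
f 64 39 40
f 65 102 81
f 102 76 105
f 81 105 70
f 102 105 81
f 65 81 77
f 81 70 82
f 77 82 66
f 81 82 77
f 65 77 86
f 77 66 87
f 86 87 72
f 77 87 86
f 65 86 98
f 86 72 101
f 98 101 75
f 86 101 98
f 65 98 102
f 98 75 106
f 102 106 76
f 98 106 102
f 66 82 93
f 82 70 96
f 93 96 74
f 82 96 93
f 70 105 83
f 105 76 104
f 83 104 69
f 105 104 83
f 76 106 103
f 106 75 99
f 103 99 67
f 106 99 103
f 75 101 100
f 101 72 88
f 100 88 71
f 101 88 100
f 72 87 92
f 87 66 89
f 92 89 73
f 87 89 92
f 68 94 80
f 94 74 95
f 80 95 69
f 94 95 80
f 68 80 78
f 80 69 79
f 78 79 67
f 80 79 78
f 68 78 85
f 78 67 84
f 85 84 71
f 78 84 85
f 68 85 90
f 85 71 91
f 90 91 73
f 85 91 90
f 68 90 94
f 90 73 97
f 94 97 74
f 90 97 94
f 69 95 83
f 95 74 96
f 83 96 70
f 95 96 83
f 67 79 103
f 79 69 104
f 103 104 76
f 79 104 103
f 71 84 100
f 84 67 99
f 100 99 75
f 84 99 100
f 73 91 92
f 91 71 88
f 92 88 72
f 91 88 92
f 74 97 93
f 97 73 89
f 93 89 66
f 97 89 93



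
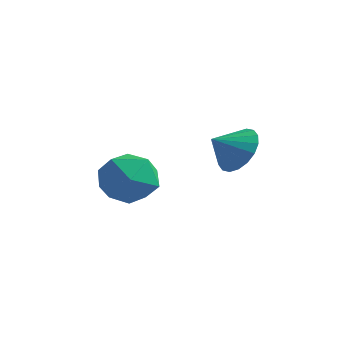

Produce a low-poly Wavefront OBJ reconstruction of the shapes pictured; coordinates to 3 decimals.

v 0.189 2.609 -1.812
v 0.995 2.504 -1.34
v -0.269 1.811 -1.208
v 0.791 2.792 -1.114
v 0.468 3.043 -1.027
v 0.09 3.208 -1.095
v -0.269 3.255 -1.305
v -0.537 3.173 -1.615
v -0.661 2.98 -1.965
v -0.618 2.713 -2.284
v -0.414 2.426 -2.51
v -0.091 2.175 -2.597
v 0.287 2.009 -2.529
v 0.646 1.963 -2.319
v 0.914 2.044 -2.009
v 1.038 2.238 -1.659
v -3.577 1.944 -2.591
v -2.743 2.379 -3.264
v -3.437 0.301 -3.476
v -2.603 0.736 -4.149
v -2.402 0.554 -3.025
v -2.489 1.57 -2.478
v -3.691 1.11 -4.262
v -3.778 2.126 -3.715
v -2.814 1.863 -4.297
v -2.017 1.519 -3.533
v -4.163 1.161 -3.207
v -3.366 0.817 -2.443
f 2 1 4
f 2 4 3
f 4 1 5
f 4 5 3
f 5 1 6
f 5 6 3
f 6 1 7
f 6 7 3
f 7 1 8
f 7 8 3
f 8 1 9
f 8 9 3
f 9 1 10
f 9 10 3
f 10 1 11
f 10 11 3
f 11 1 12
f 11 12 3
f 12 1 13
f 12 13 3
f 13 1 14
f 13 14 3
f 14 1 15
f 14 15 3
f 15 1 16
f 15 16 3
f 16 1 2
f 16 2 3
f 17 28 22
f 17 22 18
f 17 18 24
f 17 24 27
f 17 27 28
f 18 22 26
f 22 28 21
f 28 27 19
f 27 24 23
f 24 18 25
f 20 26 21
f 20 21 19
f 20 19 23
f 20 23 25
f 20 25 26
f 21 26 22
f 19 21 28
f 23 19 27
f 25 23 24
f 26 25 18



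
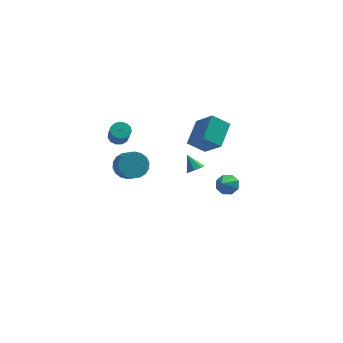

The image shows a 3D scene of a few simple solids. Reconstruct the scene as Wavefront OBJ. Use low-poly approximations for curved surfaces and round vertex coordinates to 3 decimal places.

v 1.026 3.308 -1.015
v 1.866 2.322 0.176
v 1.649 4.79 -0.227
v 2.489 3.803 0.964
v 2.051 3.277 -1.764
v 2.891 2.29 -0.573
v 2.674 4.758 -0.976
v 3.514 3.772 0.215
v 3.307 2.586 -4.183
v 3.952 2.574 -3.863
v 2.893 1.754 -3.377
v 3.616 2.953 -3.646
v 3.099 3.116 -3.743
v 2.703 2.969 -4.098
v 2.662 2.598 -4.502
v 2.998 2.219 -4.72
v 3.516 2.056 -4.623
v 3.911 2.203 -4.268
v 1.287 -0.452 -0.324
v 1.553 -0.716 0.065
v 0.853 0.212 0.424
v 1.771 -0.4 -0.09
v 1.704 -0.115 -0.381
v 1.394 -0.028 -0.639
v 1.02 -0.189 -0.712
v 0.803 -0.505 -0.558
v 0.869 -0.79 -0.266
v 1.18 -0.877 -0.008
v -2.465 -3.05 2.243
v -1.787 -2.603 2.492
v -1.496 -3.442 3.207
v -2.175 -3.89 2.957
v -2.056 -2.49 2.734
v -1.765 -3.33 3.448
v -2.405 -2.489 2.878
v -2.114 -3.328 3.593
v -2.767 -2.598 2.897
v -2.476 -3.438 3.611
v -3.069 -2.797 2.786
v -2.778 -3.637 3.5
v -3.251 -3.047 2.567
v -2.96 -3.886 3.281
v -3.278 -3.296 2.284
v -2.987 -4.136 2.999
v -3.144 -3.498 1.993
v -2.853 -4.337 2.708
v -2.875 -3.61 1.752
v -2.584 -4.45 2.466
v -2.526 -3.612 1.607
v -2.235 -4.451 2.322
v -2.164 -3.502 1.589
v -1.873 -4.342 2.303
v -1.862 -3.303 1.7
v -1.571 -4.143 2.414
v -1.68 -3.054 1.919
v -1.389 -3.893 2.633
v -1.653 -2.804 2.201
v -1.362 -3.644 2.916
v -2.879 1.695 0.993
v -2.573 2.157 1.225
v -2.435 1.586 2.179
v -2.741 1.125 1.947
v -2.897 2.209 1.303
v -2.76 1.638 2.257
v -3.216 2.098 1.283
v -3.079 1.527 2.236
v -3.428 1.86 1.17
v -3.291 1.289 2.124
v -3.465 1.569 1.002
v -3.328 0.998 1.955
v -3.316 1.318 0.83
v -3.179 0.748 1.784
v -3.028 1.188 0.711
v -2.891 0.617 1.664
v -2.693 1.218 0.681
v -2.556 0.647 1.634
v -2.416 1.4 0.75
v -2.279 0.829 1.704
v -2.287 1.676 0.896
v -2.15 1.105 1.85
v -2.345 1.958 1.073
v -2.208 1.387 2.027
f 2 4 1
f 5 2 1
f 1 4 3
f 3 5 1
f 2 8 4
f 6 2 5
f 6 8 2
f 4 8 3
f 7 5 3
f 3 8 7
f 7 6 5
f 8 6 7
f 10 9 12
f 10 12 11
f 12 9 13
f 12 13 11
f 13 9 14
f 13 14 11
f 14 9 15
f 14 15 11
f 15 9 16
f 15 16 11
f 16 9 17
f 16 17 11
f 17 9 18
f 17 18 11
f 18 9 10
f 18 10 11
f 20 19 22
f 20 22 21
f 22 19 23
f 22 23 21
f 23 19 24
f 23 24 21
f 24 19 25
f 24 25 21
f 25 19 26
f 25 26 21
f 26 19 27
f 26 27 21
f 27 19 28
f 27 28 21
f 28 19 20
f 28 20 21
f 30 29 33
f 30 33 31
f 31 33 34
f 31 34 32
f 33 29 35
f 33 35 34
f 34 35 36
f 34 36 32
f 35 29 37
f 35 37 36
f 36 37 38
f 36 38 32
f 37 29 39
f 37 39 38
f 38 39 40
f 38 40 32
f 39 29 41
f 39 41 40
f 40 41 42
f 40 42 32
f 41 29 43
f 41 43 42
f 42 43 44
f 42 44 32
f 43 29 45
f 43 45 44
f 44 45 46
f 44 46 32
f 45 29 47
f 45 47 46
f 46 47 48
f 46 48 32
f 47 29 49
f 47 49 48
f 48 49 50
f 48 50 32
f 49 29 51
f 49 51 50
f 50 51 52
f 50 52 32
f 51 29 53
f 51 53 52
f 52 53 54
f 52 54 32
f 53 29 55
f 53 55 54
f 54 55 56
f 54 56 32
f 55 29 57
f 55 57 56
f 56 57 58
f 56 58 32
f 57 29 30
f 57 30 58
f 58 30 31
f 58 31 32
f 60 59 63
f 60 63 61
f 61 63 64
f 61 64 62
f 63 59 65
f 63 65 64
f 64 65 66
f 64 66 62
f 65 59 67
f 65 67 66
f 66 67 68
f 66 68 62
f 67 59 69
f 67 69 68
f 68 69 70
f 68 70 62
f 69 59 71
f 69 71 70
f 70 71 72
f 70 72 62
f 71 59 73
f 71 73 72
f 72 73 74
f 72 74 62
f 73 59 75
f 73 75 74
f 74 75 76
f 74 76 62
f 75 59 77
f 75 77 76
f 76 77 78
f 76 78 62
f 77 59 79
f 77 79 78
f 78 79 80
f 78 80 62
f 79 59 81
f 79 81 80
f 80 81 82
f 80 82 62
f 81 59 60
f 81 60 82
f 82 60 61
f 82 61 62



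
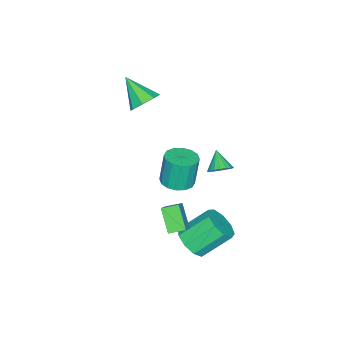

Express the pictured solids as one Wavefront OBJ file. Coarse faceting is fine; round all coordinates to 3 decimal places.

v 2.748 1.371 -0.715
v 3.518 1.592 -0.068
v 2.273 2.163 -0.421
v 3.043 2.384 0.227
v 3.457 2.216 -1.847
v 4.227 2.437 -1.199
v 2.982 3.008 -1.552
v 3.752 3.229 -0.905
v -3.555 1.275 -2.863
v -3.081 1.498 -2.299
v -4.285 0.585 -1.977
v -3.318 1.745 -2.302
v -3.602 1.9 -2.415
v -3.876 1.93 -2.618
v -4.088 1.831 -2.869
v -4.193 1.622 -3.119
v -4.173 1.344 -3.318
v -4.03 1.052 -3.427
v -3.792 0.805 -3.425
v -3.508 0.651 -3.311
v -3.234 0.62 -3.109
v -3.022 0.719 -2.858
v -2.917 0.928 -2.608
v -2.938 1.206 -2.409
v -1.64 -0.404 -3.091
v -0.765 0.045 -2.972
v -1.086 0.152 -1.011
v -1.96 -0.296 -1.129
v -1.1 0.425 -3.048
v -1.421 0.533 -1.087
v -1.58 0.583 -3.135
v -1.901 0.691 -1.174
v -2.075 0.477 -3.21
v -2.396 0.585 -1.249
v -2.454 0.135 -3.253
v -2.775 0.242 -1.292
v -2.615 -0.352 -3.253
v -2.936 -0.244 -1.292
v -2.514 -0.852 -3.209
v -2.835 -0.745 -1.248
v -2.179 -1.233 -3.133
v -2.5 -1.125 -1.172
v -1.699 -1.391 -3.046
v -2.02 -1.283 -1.085
v -1.204 -1.285 -2.971
v -1.525 -1.177 -1.01
v -0.825 -0.942 -2.928
v -1.146 -0.835 -0.967
v -0.664 -0.456 -2.928
v -0.985 -0.348 -0.967
v 2.552 2.871 -3.273
v 3.407 3.509 -3.189
v 2.363 4.727 -1.804
v 1.508 4.089 -1.887
v 2.97 3.745 -3.727
v 1.926 4.963 -2.341
v 2.337 3.572 -4.052
v 1.293 4.791 -2.666
v 1.805 3.071 -4.012
v 0.761 4.29 -2.627
v 1.622 2.476 -3.627
v 0.578 3.695 -2.241
v 1.875 2.066 -3.075
v 0.831 3.285 -1.69
v 2.444 2.032 -2.617
v 1.4 3.251 -1.231
v 3.064 2.391 -2.465
v 2.02 3.609 -1.079
v 3.444 2.974 -2.691
v 2.4 4.192 -1.306
v -1.88 -2.548 2.715
v -1.279 -3.126 2.221
v -2.3 -4.052 3.965
v -0.936 -2.765 2.771
v -1.147 -2.276 3.289
v -1.787 -1.946 3.471
v -2.482 -1.969 3.21
v -2.824 -2.331 2.659
v -2.614 -2.82 2.142
v -1.974 -3.149 1.96
f 2 4 1
f 5 2 1
f 1 4 3
f 3 5 1
f 2 8 4
f 6 2 5
f 6 8 2
f 4 8 3
f 7 5 3
f 3 8 7
f 7 6 5
f 8 6 7
f 10 9 12
f 10 12 11
f 12 9 13
f 12 13 11
f 13 9 14
f 13 14 11
f 14 9 15
f 14 15 11
f 15 9 16
f 15 16 11
f 16 9 17
f 16 17 11
f 17 9 18
f 17 18 11
f 18 9 19
f 18 19 11
f 19 9 20
f 19 20 11
f 20 9 21
f 20 21 11
f 21 9 22
f 21 22 11
f 22 9 23
f 22 23 11
f 23 9 24
f 23 24 11
f 24 9 10
f 24 10 11
f 26 25 29
f 26 29 27
f 27 29 30
f 27 30 28
f 29 25 31
f 29 31 30
f 30 31 32
f 30 32 28
f 31 25 33
f 31 33 32
f 32 33 34
f 32 34 28
f 33 25 35
f 33 35 34
f 34 35 36
f 34 36 28
f 35 25 37
f 35 37 36
f 36 37 38
f 36 38 28
f 37 25 39
f 37 39 38
f 38 39 40
f 38 40 28
f 39 25 41
f 39 41 40
f 40 41 42
f 40 42 28
f 41 25 43
f 41 43 42
f 42 43 44
f 42 44 28
f 43 25 45
f 43 45 44
f 44 45 46
f 44 46 28
f 45 25 47
f 45 47 46
f 46 47 48
f 46 48 28
f 47 25 49
f 47 49 48
f 48 49 50
f 48 50 28
f 49 25 26
f 49 26 50
f 50 26 27
f 50 27 28
f 52 51 55
f 52 55 53
f 53 55 56
f 53 56 54
f 55 51 57
f 55 57 56
f 56 57 58
f 56 58 54
f 57 51 59
f 57 59 58
f 58 59 60
f 58 60 54
f 59 51 61
f 59 61 60
f 60 61 62
f 60 62 54
f 61 51 63
f 61 63 62
f 62 63 64
f 62 64 54
f 63 51 65
f 63 65 64
f 64 65 66
f 64 66 54
f 65 51 67
f 65 67 66
f 66 67 68
f 66 68 54
f 67 51 69
f 67 69 68
f 68 69 70
f 68 70 54
f 69 51 52
f 69 52 70
f 70 52 53
f 70 53 54
f 72 71 74
f 72 74 73
f 74 71 75
f 74 75 73
f 75 71 76
f 75 76 73
f 76 71 77
f 76 77 73
f 77 71 78
f 77 78 73
f 78 71 79
f 78 79 73
f 79 71 80
f 79 80 73
f 80 71 72
f 80 72 73



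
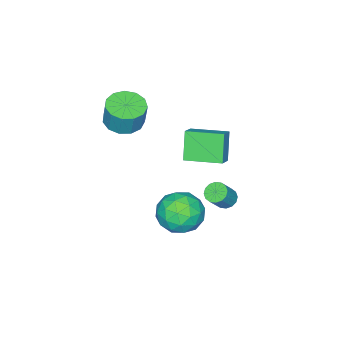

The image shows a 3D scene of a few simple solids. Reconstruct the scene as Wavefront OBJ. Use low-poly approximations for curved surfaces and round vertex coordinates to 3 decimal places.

v -1.491 3.514 -1.328
v -1.041 3.542 -1.676
v -0.299 3.514 -0.721
v -0.749 3.486 -0.372
v -1.108 3.823 -1.616
v -0.366 3.795 -0.66
v -1.278 4.021 -1.478
v -0.536 3.993 -0.523
v -1.505 4.083 -1.3
v -0.763 4.055 -0.345
v -1.728 3.993 -1.13
v -0.986 3.965 -0.174
v -1.888 3.774 -1.012
v -1.146 3.746 -0.057
v -1.941 3.486 -0.979
v -1.199 3.458 -0.024
v -1.874 3.205 -1.04
v -1.132 3.177 -0.084
v -1.704 3.007 -1.177
v -0.962 2.979 -0.222
v -1.477 2.945 -1.355
v -0.735 2.917 -0.4
v -1.254 3.035 -1.526
v -0.512 3.007 -0.57
v -1.094 3.254 -1.643
v -0.352 3.226 -0.688
v -0.866 1.979 -3.162
v -0.248 1.356 -4.023
v -2.412 0.744 -3.377
v -1.794 0.121 -4.238
v -1.43 0.073 -3.064
v -0.474 0.836 -2.931
v -2.186 1.264 -4.469
v -1.23 2.027 -4.336
v -1.064 0.913 -4.831
v -0.596 0.177 -3.963
v -2.064 1.923 -3.437
v -1.596 1.187 -2.569
v -0.421 1.776 -3.574
v -2.239 0.324 -3.826
v -2.025 0.296 -3.136
v -1.662 -0.071 -3.643
v -0.554 1.47 -2.932
v -0.191 1.104 -3.438
v -0.886 0.35 -2.875
v -2.469 0.996 -3.962
v -2.106 0.63 -4.468
v -0.998 2.171 -3.757
v -0.635 1.804 -4.264
v -1.774 1.75 -4.525
v -0.537 1.149 -4.555
v -1.446 0.424 -4.681
v -1.676 1.096 -4.817
v -1.115 1.544 -4.738
v -0.263 0.717 -4.045
v -1.172 -0.009 -4.171
v -0.958 -0.037 -3.481
v -0.396 0.411 -3.403
v -0.742 0.457 -4.52
v -1.488 2.109 -3.229
v -2.397 1.383 -3.355
v -2.264 1.689 -3.997
v -1.702 2.137 -3.919
v -1.214 1.676 -2.719
v -2.123 0.951 -2.845
v -1.545 0.556 -2.662
v -0.984 1.004 -2.583
v -1.918 1.643 -2.88
v -1.347 -2.271 1.312
v -0.569 -2.865 1.357
v -0.415 -2.563 2.674
v -1.193 -1.969 2.628
v -0.376 -2.366 1.219
v -0.222 -2.064 2.536
v -0.492 -1.837 1.112
v -0.337 -1.535 2.429
v -0.879 -1.446 1.067
v -0.724 -1.144 2.384
v -1.414 -1.316 1.1
v -1.26 -1.014 2.417
v -1.929 -1.49 1.201
v -1.775 -1.188 2.518
v -2.259 -1.912 1.336
v -2.104 -1.61 2.653
v -2.299 -2.448 1.464
v -2.145 -2.146 2.781
v -2.037 -2.927 1.543
v -1.883 -2.625 2.86
v -1.556 -3.199 1.549
v -1.402 -2.896 2.866
v -1.009 -3.175 1.479
v -0.855 -2.873 2.796
v -1.969 1.042 -0.082
v -2.672 0.588 1.281
v -2.684 2.716 0.106
v -3.388 2.262 1.469
v -1.192 1.318 0.411
v -1.896 0.864 1.774
v -1.908 2.992 0.599
v -2.611 2.538 1.962
f 2 1 5
f 2 5 3
f 3 5 6
f 3 6 4
f 5 1 7
f 5 7 6
f 6 7 8
f 6 8 4
f 7 1 9
f 7 9 8
f 8 9 10
f 8 10 4
f 9 1 11
f 9 11 10
f 10 11 12
f 10 12 4
f 11 1 13
f 11 13 12
f 12 13 14
f 12 14 4
f 13 1 15
f 13 15 14
f 14 15 16
f 14 16 4
f 15 1 17
f 15 17 16
f 16 17 18
f 16 18 4
f 17 1 19
f 17 19 18
f 18 19 20
f 18 20 4
f 19 1 21
f 19 21 20
f 20 21 22
f 20 22 4
f 21 1 23
f 21 23 22
f 22 23 24
f 22 24 4
f 23 1 25
f 23 25 24
f 24 25 26
f 24 26 4
f 25 1 2
f 25 2 26
f 26 2 3
f 26 3 4
f 27 64 43
f 64 38 67
f 43 67 32
f 64 67 43
f 27 43 39
f 43 32 44
f 39 44 28
f 43 44 39
f 27 39 48
f 39 28 49
f 48 49 34
f 39 49 48
f 27 48 60
f 48 34 63
f 60 63 37
f 48 63 60
f 27 60 64
f 60 37 68
f 64 68 38
f 60 68 64
f 28 44 55
f 44 32 58
f 55 58 36
f 44 58 55
f 32 67 45
f 67 38 66
f 45 66 31
f 67 66 45
f 38 68 65
f 68 37 61
f 65 61 29
f 68 61 65
f 37 63 62
f 63 34 50
f 62 50 33
f 63 50 62
f 34 49 54
f 49 28 51
f 54 51 35
f 49 51 54
f 30 56 42
f 56 36 57
f 42 57 31
f 56 57 42
f 30 42 40
f 42 31 41
f 40 41 29
f 42 41 40
f 30 40 47
f 40 29 46
f 47 46 33
f 40 46 47
f 30 47 52
f 47 33 53
f 52 53 35
f 47 53 52
f 30 52 56
f 52 35 59
f 56 59 36
f 52 59 56
f 31 57 45
f 57 36 58
f 45 58 32
f 57 58 45
f 29 41 65
f 41 31 66
f 65 66 38
f 41 66 65
f 33 46 62
f 46 29 61
f 62 61 37
f 46 61 62
f 35 53 54
f 53 33 50
f 54 50 34
f 53 50 54
f 36 59 55
f 59 35 51
f 55 51 28
f 59 51 55
f 70 69 73
f 70 73 71
f 71 73 74
f 71 74 72
f 73 69 75
f 73 75 74
f 74 75 76
f 74 76 72
f 75 69 77
f 75 77 76
f 76 77 78
f 76 78 72
f 77 69 79
f 77 79 78
f 78 79 80
f 78 80 72
f 79 69 81
f 79 81 80
f 80 81 82
f 80 82 72
f 81 69 83
f 81 83 82
f 82 83 84
f 82 84 72
f 83 69 85
f 83 85 84
f 84 85 86
f 84 86 72
f 85 69 87
f 85 87 86
f 86 87 88
f 86 88 72
f 87 69 89
f 87 89 88
f 88 89 90
f 88 90 72
f 89 69 91
f 89 91 90
f 90 91 92
f 90 92 72
f 91 69 70
f 91 70 92
f 92 70 71
f 92 71 72
f 94 96 93
f 97 94 93
f 93 96 95
f 95 97 93
f 94 100 96
f 98 94 97
f 98 100 94
f 96 100 95
f 99 97 95
f 95 100 99
f 99 98 97
f 100 98 99



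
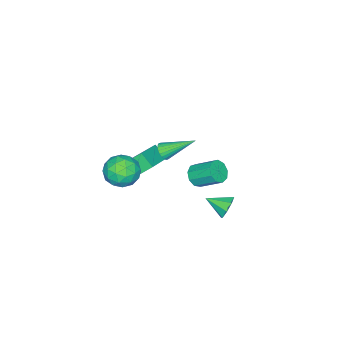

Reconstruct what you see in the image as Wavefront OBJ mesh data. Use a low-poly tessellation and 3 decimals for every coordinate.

v -2.544 -4.699 -3.69
v -3.295 -3.597 -2.451
v -2.404 -3.782 -4.42
v -3.155 -2.68 -3.181
v -0.585 -4.32 -2.839
v -1.336 -3.218 -1.6
v -0.445 -3.403 -3.569
v -1.196 -2.301 -2.33
v -0.253 -0.84 0.642
v 0.299 -0.704 0.889
v -1.167 0.78 1.798
v 0.3 -0.564 0.692
v 0.216 -0.465 0.487
v 0.061 -0.424 0.307
v -0.142 -0.446 0.177
v -0.362 -0.528 0.118
v -0.565 -0.657 0.139
v -0.721 -0.815 0.236
v -0.805 -0.976 0.396
v -0.806 -1.116 0.592
v -0.722 -1.215 0.797
v -0.567 -1.256 0.978
v -0.364 -1.235 1.108
v -0.144 -1.153 1.166
v 0.059 -1.023 1.146
v 0.215 -0.866 1.048
v 0.22 -2.151 -1.382
v 0.908 -2.234 -2.372
v 0.532 -4.046 -1.008
v 1.22 -4.129 -1.998
v 1.605 -3.491 -1.045
v 1.413 -2.32 -1.277
v 0.027 -3.96 -2.103
v -0.165 -2.789 -2.335
v 0.79 -3.351 -2.818
v 1.765 -3.062 -2.164
v -0.325 -3.218 -1.216
v 0.65 -2.929 -0.562
v 0.537 -2.026 -1.91
v 0.903 -4.254 -1.47
v 1.13 -3.879 -0.91
v 1.534 -3.928 -1.492
v 0.833 -2.077 -1.266
v 1.238 -2.125 -1.848
v 1.647 -2.865 -1.068
v 0.202 -4.155 -1.532
v 0.607 -4.203 -2.114
v -0.094 -2.352 -1.888
v 0.31 -2.401 -2.47
v -0.207 -3.415 -2.312
v 0.872 -2.732 -2.754
v 1.055 -3.845 -2.534
v 0.354 -3.746 -2.596
v 0.241 -3.058 -2.732
v 1.445 -2.561 -2.37
v 1.628 -3.675 -2.15
v 1.854 -3.301 -1.59
v 1.741 -2.612 -1.726
v 1.375 -3.218 -2.632
v -0.188 -2.605 -1.23
v -0.005 -3.719 -1.01
v -0.301 -3.668 -1.654
v -0.414 -2.979 -1.79
v 0.385 -2.435 -0.846
v 0.568 -3.548 -0.626
v 1.199 -3.222 -0.648
v 1.086 -2.534 -0.784
v 0.065 -3.062 -0.748
v 2.264 3.205 2.495
v 2.919 3.492 2.238
v 2.711 4.802 3.168
v 2.056 4.515 3.425
v 2.527 3.646 1.934
v 2.318 4.955 2.864
v 2.011 3.593 1.892
v 1.802 4.903 2.823
v 1.614 3.359 2.133
v 1.405 4.668 3.063
v 1.521 3.053 2.542
v 1.313 4.362 3.473
v 1.776 2.818 2.93
v 1.568 4.128 3.861
v 2.259 2.764 3.114
v 2.051 4.074 4.044
v 2.745 2.917 3.008
v 2.537 4.226 3.939
v 3.006 3.205 2.662
v 2.797 4.514 3.593
v -1.584 2.789 -3.739
v -1.127 2.651 -4.443
v -1.136 1.531 -3.201
v -0.79 2.967 -3.985
v -0.918 3.179 -3.383
v -1.436 3.163 -2.99
v -2.041 2.927 -3.036
v -2.378 2.611 -3.494
v -2.25 2.399 -4.096
v -1.732 2.415 -4.489
f 2 4 1
f 5 2 1
f 1 4 3
f 3 5 1
f 2 8 4
f 6 2 5
f 6 8 2
f 4 8 3
f 7 5 3
f 3 8 7
f 7 6 5
f 8 6 7
f 10 9 12
f 10 12 11
f 12 9 13
f 12 13 11
f 13 9 14
f 13 14 11
f 14 9 15
f 14 15 11
f 15 9 16
f 15 16 11
f 16 9 17
f 16 17 11
f 17 9 18
f 17 18 11
f 18 9 19
f 18 19 11
f 19 9 20
f 19 20 11
f 20 9 21
f 20 21 11
f 21 9 22
f 21 22 11
f 22 9 23
f 22 23 11
f 23 9 24
f 23 24 11
f 24 9 25
f 24 25 11
f 25 9 26
f 25 26 11
f 26 9 10
f 26 10 11
f 27 64 43
f 64 38 67
f 43 67 32
f 64 67 43
f 27 43 39
f 43 32 44
f 39 44 28
f 43 44 39
f 27 39 48
f 39 28 49
f 48 49 34
f 39 49 48
f 27 48 60
f 48 34 63
f 60 63 37
f 48 63 60
f 27 60 64
f 60 37 68
f 64 68 38
f 60 68 64
f 28 44 55
f 44 32 58
f 55 58 36
f 44 58 55
f 32 67 45
f 67 38 66
f 45 66 31
f 67 66 45
f 38 68 65
f 68 37 61
f 65 61 29
f 68 61 65
f 37 63 62
f 63 34 50
f 62 50 33
f 63 50 62
f 34 49 54
f 49 28 51
f 54 51 35
f 49 51 54
f 30 56 42
f 56 36 57
f 42 57 31
f 56 57 42
f 30 42 40
f 42 31 41
f 40 41 29
f 42 41 40
f 30 40 47
f 40 29 46
f 47 46 33
f 40 46 47
f 30 47 52
f 47 33 53
f 52 53 35
f 47 53 52
f 30 52 56
f 52 35 59
f 56 59 36
f 52 59 56
f 31 57 45
f 57 36 58
f 45 58 32
f 57 58 45
f 29 41 65
f 41 31 66
f 65 66 38
f 41 66 65
f 33 46 62
f 46 29 61
f 62 61 37
f 46 61 62
f 35 53 54
f 53 33 50
f 54 50 34
f 53 50 54
f 36 59 55
f 59 35 51
f 55 51 28
f 59 51 55
f 70 69 73
f 70 73 71
f 71 73 74
f 71 74 72
f 73 69 75
f 73 75 74
f 74 75 76
f 74 76 72
f 75 69 77
f 75 77 76
f 76 77 78
f 76 78 72
f 77 69 79
f 77 79 78
f 78 79 80
f 78 80 72
f 79 69 81
f 79 81 80
f 80 81 82
f 80 82 72
f 81 69 83
f 81 83 82
f 82 83 84
f 82 84 72
f 83 69 85
f 83 85 84
f 84 85 86
f 84 86 72
f 85 69 87
f 85 87 86
f 86 87 88
f 86 88 72
f 87 69 70
f 87 70 88
f 88 70 71
f 88 71 72
f 90 89 92
f 90 92 91
f 92 89 93
f 92 93 91
f 93 89 94
f 93 94 91
f 94 89 95
f 94 95 91
f 95 89 96
f 95 96 91
f 96 89 97
f 96 97 91
f 97 89 98
f 97 98 91
f 98 89 90
f 98 90 91



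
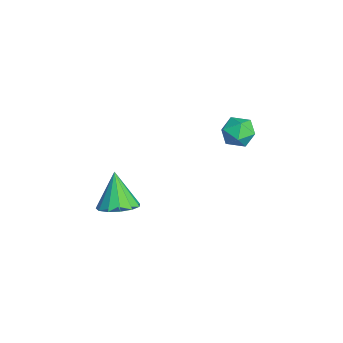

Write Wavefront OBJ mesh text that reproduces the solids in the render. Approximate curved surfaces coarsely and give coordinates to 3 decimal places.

v 1.749 3.198 -1.393
v 2.355 3.146 -0.874
v 1.465 1.954 -1.186
v 2.071 1.902 -0.667
v 1.425 2.336 -0.485
v 1.6 3.105 -0.613
v 2.22 1.995 -1.447
v 2.395 2.764 -1.575
v 2.646 2.403 -0.908
v 2.155 2.614 -0.313
v 1.665 2.486 -1.747
v 1.174 2.697 -1.152
v 3.82 -2.546 -3.405
v 4.478 -2.076 -3.057
v 3.04 -2.574 -1.895
v 4.144 -1.749 -3.223
v 3.708 -1.675 -3.447
v 3.308 -1.877 -3.658
v 3.07 -2.292 -3.788
v 3.071 -2.788 -3.797
v 3.309 -3.207 -3.681
v 3.71 -3.416 -3.478
v 4.146 -3.349 -3.251
v 4.478 -3.028 -3.073
v 4.602 -2.553 -3.001
f 1 12 6
f 1 6 2
f 1 2 8
f 1 8 11
f 1 11 12
f 2 6 10
f 6 12 5
f 12 11 3
f 11 8 7
f 8 2 9
f 4 10 5
f 4 5 3
f 4 3 7
f 4 7 9
f 4 9 10
f 5 10 6
f 3 5 12
f 7 3 11
f 9 7 8
f 10 9 2
f 14 13 16
f 14 16 15
f 16 13 17
f 16 17 15
f 17 13 18
f 17 18 15
f 18 13 19
f 18 19 15
f 19 13 20
f 19 20 15
f 20 13 21
f 20 21 15
f 21 13 22
f 21 22 15
f 22 13 23
f 22 23 15
f 23 13 24
f 23 24 15
f 24 13 25
f 24 25 15
f 25 13 14
f 25 14 15



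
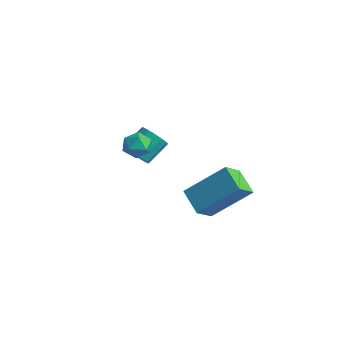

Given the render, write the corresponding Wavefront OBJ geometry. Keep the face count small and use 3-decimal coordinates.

v -2.545 -2.841 -3.888
v -2.297 -2.497 -4.368
v -2.248 -1.535 -3.652
v -2.495 -1.879 -3.172
v -2.625 -2.459 -4.395
v -2.576 -1.497 -3.679
v -2.932 -2.524 -4.287
v -2.882 -1.562 -3.571
v -3.134 -2.674 -4.072
v -3.085 -1.712 -3.356
v -3.179 -2.868 -3.808
v -3.13 -1.906 -3.092
v -3.054 -3.055 -3.565
v -3.004 -2.094 -2.849
v -2.792 -3.185 -3.408
v -2.743 -2.223 -2.692
v -2.464 -3.223 -3.381
v -2.415 -2.261 -2.665
v -2.158 -3.158 -3.489
v -2.108 -2.196 -2.773
v -1.955 -3.008 -3.704
v -1.906 -2.046 -2.988
v -1.91 -2.814 -3.968
v -1.861 -1.852 -3.252
v -2.036 -2.626 -4.211
v -1.986 -1.665 -3.495
v -1.355 -3.379 -2.238
v -0.86 -3.476 -1.842
v -1.46 -4.404 -2.358
v -0.965 -4.501 -1.962
v -1.518 -4.271 -1.734
v -1.453 -3.637 -1.659
v -0.867 -4.243 -2.541
v -0.802 -3.609 -2.466
v -0.558 -4.01 -2.029
v -0.961 -4.027 -1.53
v -1.359 -3.853 -2.67
v -1.762 -3.87 -2.171
v 0.971 -2.801 -4.302
v 1.108 -3.662 -3.615
v 1.953 -1.615 -3.011
v 2.09 -2.476 -2.324
v 1.99 -3.064 -4.836
v 2.127 -3.925 -4.149
v 2.972 -1.878 -3.545
v 3.109 -2.739 -2.858
f 2 1 5
f 2 5 3
f 3 5 6
f 3 6 4
f 5 1 7
f 5 7 6
f 6 7 8
f 6 8 4
f 7 1 9
f 7 9 8
f 8 9 10
f 8 10 4
f 9 1 11
f 9 11 10
f 10 11 12
f 10 12 4
f 11 1 13
f 11 13 12
f 12 13 14
f 12 14 4
f 13 1 15
f 13 15 14
f 14 15 16
f 14 16 4
f 15 1 17
f 15 17 16
f 16 17 18
f 16 18 4
f 17 1 19
f 17 19 18
f 18 19 20
f 18 20 4
f 19 1 21
f 19 21 20
f 20 21 22
f 20 22 4
f 21 1 23
f 21 23 22
f 22 23 24
f 22 24 4
f 23 1 25
f 23 25 24
f 24 25 26
f 24 26 4
f 25 1 2
f 25 2 26
f 26 2 3
f 26 3 4
f 27 38 32
f 27 32 28
f 27 28 34
f 27 34 37
f 27 37 38
f 28 32 36
f 32 38 31
f 38 37 29
f 37 34 33
f 34 28 35
f 30 36 31
f 30 31 29
f 30 29 33
f 30 33 35
f 30 35 36
f 31 36 32
f 29 31 38
f 33 29 37
f 35 33 34
f 36 35 28
f 40 42 39
f 43 40 39
f 39 42 41
f 41 43 39
f 40 46 42
f 44 40 43
f 44 46 40
f 42 46 41
f 45 43 41
f 41 46 45
f 45 44 43
f 46 44 45



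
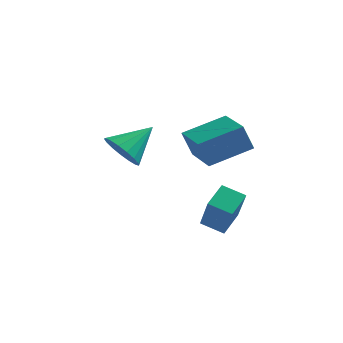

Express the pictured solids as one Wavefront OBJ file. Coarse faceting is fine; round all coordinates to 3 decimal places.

v 0.705 -2.131 -2.321
v 1.002 -0.935 -1.82
v 1.792 -2.238 -2.71
v 2.089 -1.042 -2.209
v 1.271 -3.038 -0.491
v 1.568 -1.842 0.01
v 2.358 -3.145 -0.88
v 2.655 -1.949 -0.379
v 0.269 -1.84 1.701
v -0.195 -1.887 2.935
v 1.859 -0.595 2.347
v 1.394 -0.642 3.581
v 1.446 -3.538 2.079
v 0.981 -3.585 3.313
v 3.035 -2.293 2.725
v 2.571 -2.34 3.959
v -3.229 -0.709 0.715
v -2.435 -1.422 0.784
v -2.191 0.549 1.765
v -2.325 -1.158 0.359
v -2.423 -0.791 0.016
v -2.705 -0.405 -0.167
v -3.107 -0.088 -0.149
v -3.537 0.086 0.068
v -3.897 0.078 0.432
v -4.103 -0.11 0.862
v -4.11 -0.435 1.257
v -3.914 -0.823 1.528
v -3.562 -1.185 1.613
v -3.133 -1.438 1.492
v -2.726 -1.523 1.193
f 2 4 1
f 5 2 1
f 1 4 3
f 3 5 1
f 2 8 4
f 6 2 5
f 6 8 2
f 4 8 3
f 7 5 3
f 3 8 7
f 7 6 5
f 8 6 7
f 10 12 9
f 13 10 9
f 9 12 11
f 11 13 9
f 10 16 12
f 14 10 13
f 14 16 10
f 12 16 11
f 15 13 11
f 11 16 15
f 15 14 13
f 16 14 15
f 18 17 20
f 18 20 19
f 20 17 21
f 20 21 19
f 21 17 22
f 21 22 19
f 22 17 23
f 22 23 19
f 23 17 24
f 23 24 19
f 24 17 25
f 24 25 19
f 25 17 26
f 25 26 19
f 26 17 27
f 26 27 19
f 27 17 28
f 27 28 19
f 28 17 29
f 28 29 19
f 29 17 30
f 29 30 19
f 30 17 31
f 30 31 19
f 31 17 18
f 31 18 19



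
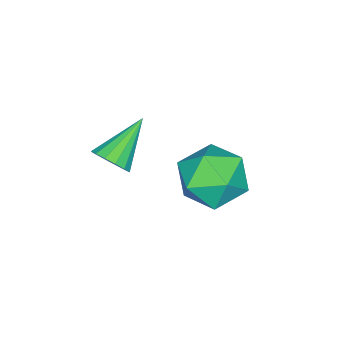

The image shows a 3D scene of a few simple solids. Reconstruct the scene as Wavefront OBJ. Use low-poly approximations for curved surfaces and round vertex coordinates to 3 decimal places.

v 4.05 -2.042 0.286
v 4.323 -2.269 0.732
v 2.85 -1.858 1.114
v 4.378 -1.979 0.747
v 4.346 -1.707 0.639
v 4.234 -1.524 0.436
v 4.072 -1.481 0.192
v 3.905 -1.588 -0.026
v 3.777 -1.816 -0.161
v 3.721 -2.106 -0.176
v 3.754 -2.378 -0.068
v 3.866 -2.561 0.135
v 4.028 -2.604 0.379
v 4.195 -2.497 0.597
v 0.788 -0.197 -1.442
v 1.813 -0.041 -1.616
v 0.787 -1.459 -2.584
v 1.812 -1.303 -2.758
v 1.488 -1.696 -1.838
v 1.489 -0.917 -1.132
v 1.111 -0.583 -3.068
v 1.112 0.196 -2.362
v 2.013 -0.28 -2.621
v 2.246 -0.968 -1.86
v 0.354 -0.532 -2.34
v 0.587 -1.22 -1.579
f 2 1 4
f 2 4 3
f 4 1 5
f 4 5 3
f 5 1 6
f 5 6 3
f 6 1 7
f 6 7 3
f 7 1 8
f 7 8 3
f 8 1 9
f 8 9 3
f 9 1 10
f 9 10 3
f 10 1 11
f 10 11 3
f 11 1 12
f 11 12 3
f 12 1 13
f 12 13 3
f 13 1 14
f 13 14 3
f 14 1 2
f 14 2 3
f 15 26 20
f 15 20 16
f 15 16 22
f 15 22 25
f 15 25 26
f 16 20 24
f 20 26 19
f 26 25 17
f 25 22 21
f 22 16 23
f 18 24 19
f 18 19 17
f 18 17 21
f 18 21 23
f 18 23 24
f 19 24 20
f 17 19 26
f 21 17 25
f 23 21 22
f 24 23 16

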